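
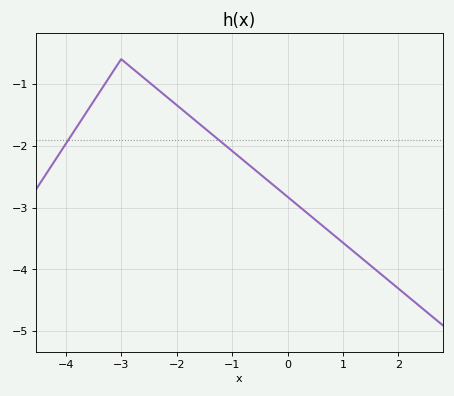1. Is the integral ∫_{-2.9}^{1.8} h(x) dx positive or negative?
negative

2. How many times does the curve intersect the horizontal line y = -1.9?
2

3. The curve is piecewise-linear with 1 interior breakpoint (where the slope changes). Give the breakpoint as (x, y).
(-3, -0.6)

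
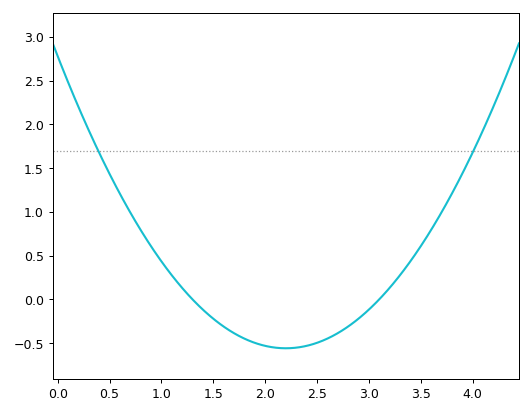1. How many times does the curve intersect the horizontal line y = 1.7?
2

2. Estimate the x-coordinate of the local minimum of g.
2.2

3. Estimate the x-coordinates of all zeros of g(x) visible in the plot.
1.3, 3.1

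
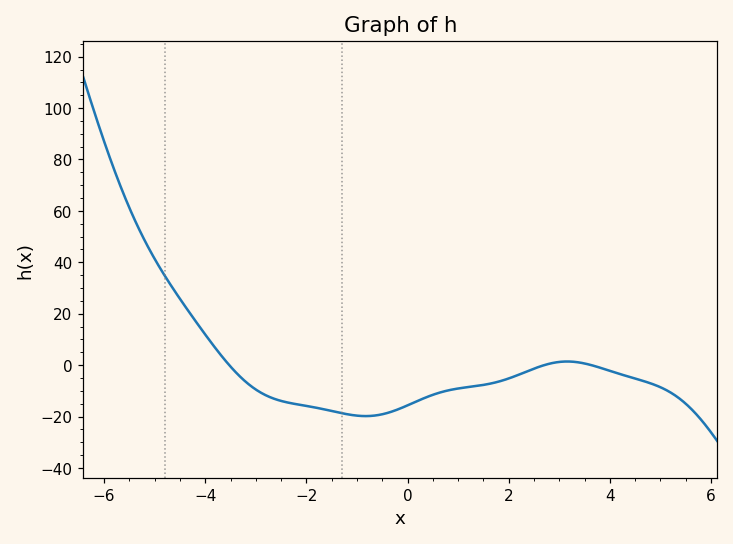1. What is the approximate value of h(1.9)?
-6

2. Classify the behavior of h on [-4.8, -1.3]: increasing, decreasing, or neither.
decreasing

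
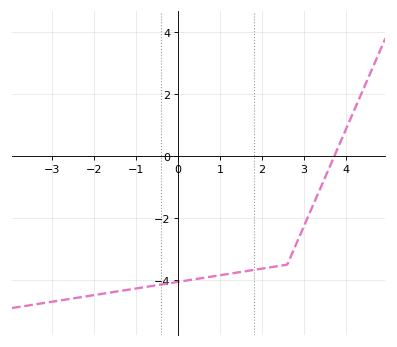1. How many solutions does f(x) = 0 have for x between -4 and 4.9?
1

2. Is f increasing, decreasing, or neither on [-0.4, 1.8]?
increasing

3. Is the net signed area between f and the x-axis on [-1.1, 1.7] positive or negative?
negative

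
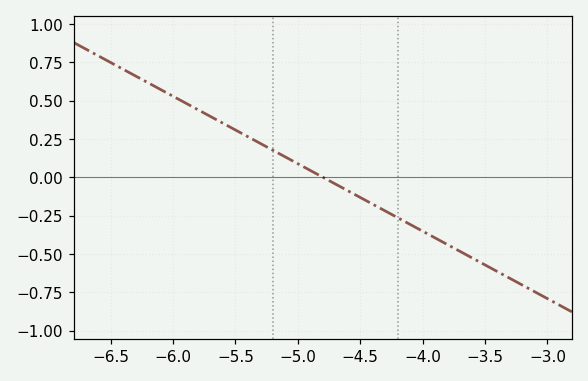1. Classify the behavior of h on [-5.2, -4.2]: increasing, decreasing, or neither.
decreasing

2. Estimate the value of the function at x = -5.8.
0.45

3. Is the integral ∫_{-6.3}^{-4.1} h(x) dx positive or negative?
positive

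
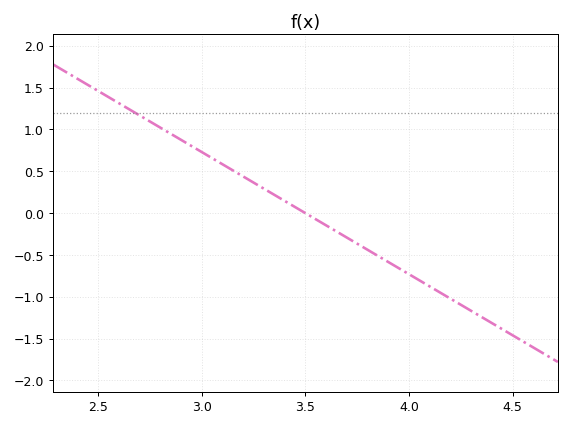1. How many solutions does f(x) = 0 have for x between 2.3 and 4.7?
1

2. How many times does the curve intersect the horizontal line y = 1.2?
1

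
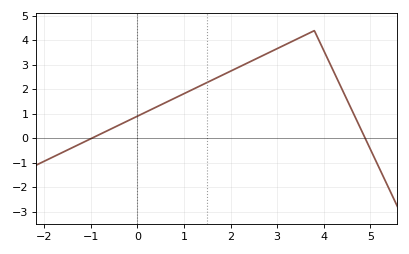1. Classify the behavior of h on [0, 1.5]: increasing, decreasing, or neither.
increasing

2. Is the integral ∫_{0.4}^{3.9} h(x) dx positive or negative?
positive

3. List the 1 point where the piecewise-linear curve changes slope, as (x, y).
(3.8, 4.4)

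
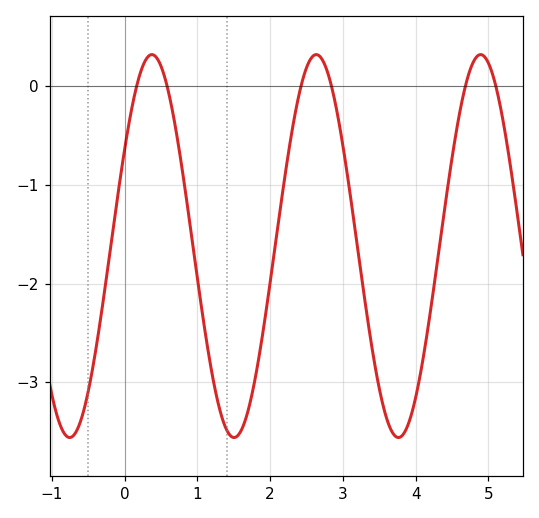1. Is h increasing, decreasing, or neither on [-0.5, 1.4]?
neither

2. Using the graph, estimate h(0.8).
-0.89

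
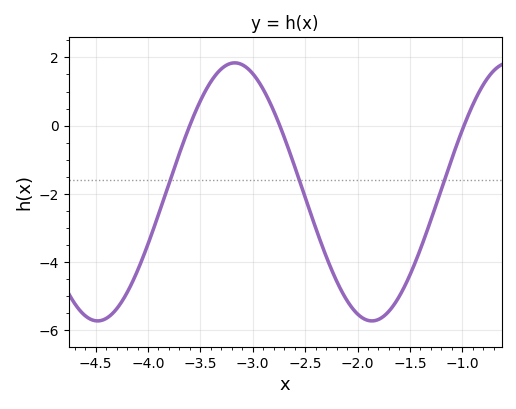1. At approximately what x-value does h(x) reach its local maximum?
-3.17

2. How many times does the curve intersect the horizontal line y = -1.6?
3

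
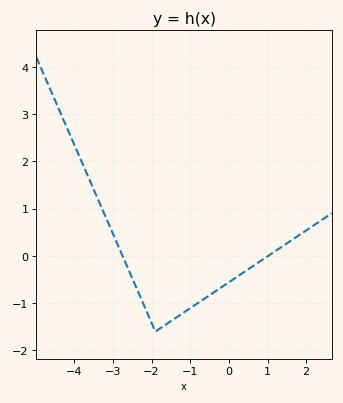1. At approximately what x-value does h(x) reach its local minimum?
-2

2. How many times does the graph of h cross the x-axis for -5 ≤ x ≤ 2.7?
2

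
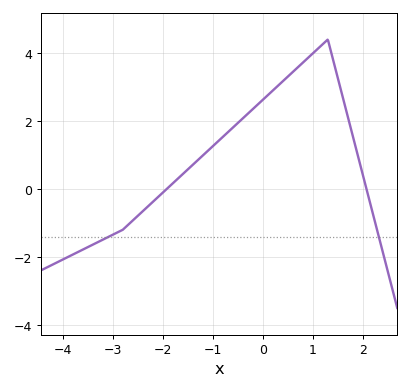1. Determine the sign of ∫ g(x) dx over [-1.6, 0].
positive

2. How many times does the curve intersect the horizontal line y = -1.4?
2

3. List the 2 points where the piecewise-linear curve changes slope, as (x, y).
(-2.8, -1.2); (1.3, 4.4)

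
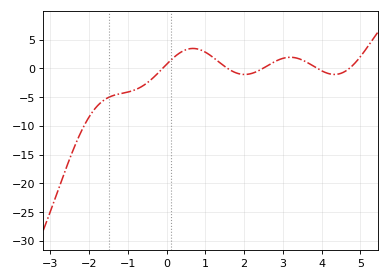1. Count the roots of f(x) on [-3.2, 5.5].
5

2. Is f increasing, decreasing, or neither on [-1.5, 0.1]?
increasing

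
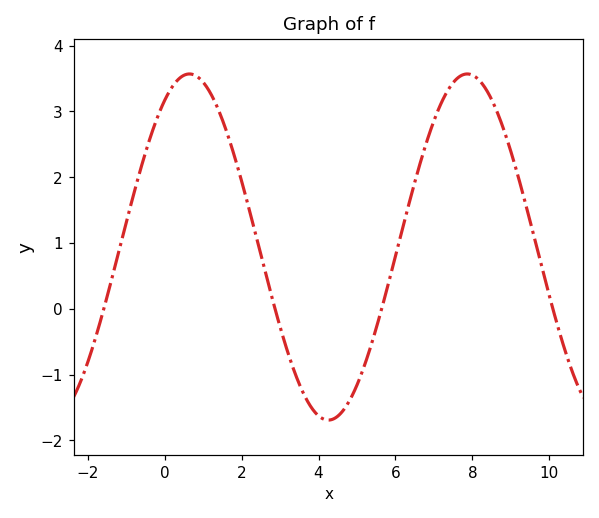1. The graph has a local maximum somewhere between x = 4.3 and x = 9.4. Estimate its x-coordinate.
7.8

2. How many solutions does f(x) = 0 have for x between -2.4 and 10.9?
4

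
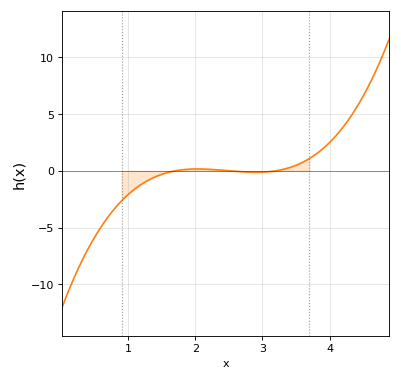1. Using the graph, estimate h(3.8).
1.47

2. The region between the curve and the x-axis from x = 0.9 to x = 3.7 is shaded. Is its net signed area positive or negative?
negative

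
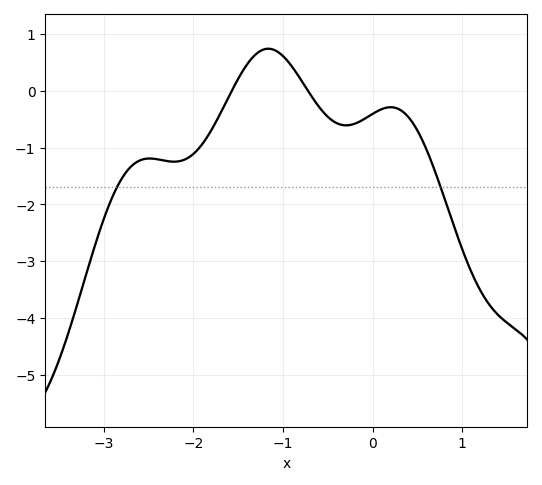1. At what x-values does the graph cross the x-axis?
-1.57, -0.721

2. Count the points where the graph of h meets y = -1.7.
2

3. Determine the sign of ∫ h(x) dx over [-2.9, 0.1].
negative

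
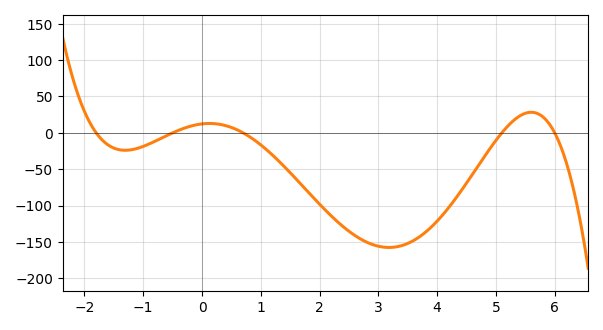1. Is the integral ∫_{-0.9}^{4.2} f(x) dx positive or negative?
negative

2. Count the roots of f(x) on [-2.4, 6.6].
5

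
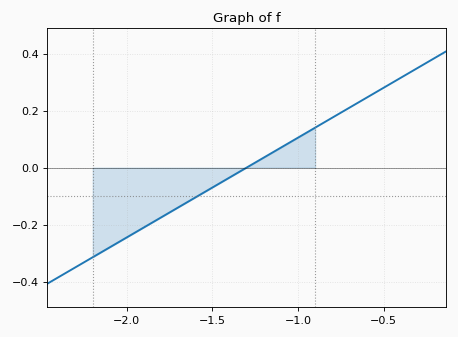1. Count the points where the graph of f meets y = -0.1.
1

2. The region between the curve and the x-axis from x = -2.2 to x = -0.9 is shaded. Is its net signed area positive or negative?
negative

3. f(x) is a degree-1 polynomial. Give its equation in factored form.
y = 0.35(x + 1.3)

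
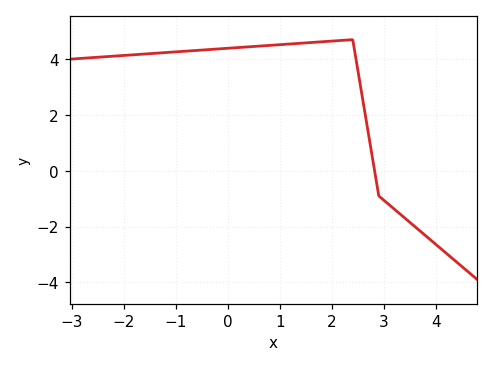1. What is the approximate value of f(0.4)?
4.4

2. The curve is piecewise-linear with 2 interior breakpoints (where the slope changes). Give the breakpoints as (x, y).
(2.4, 4.7); (2.9, -0.9)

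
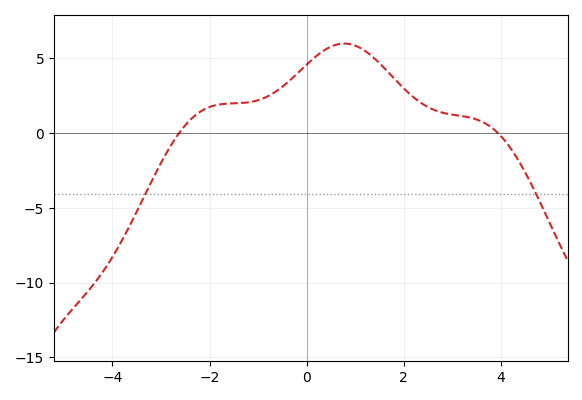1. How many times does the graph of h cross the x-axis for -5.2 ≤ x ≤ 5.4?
2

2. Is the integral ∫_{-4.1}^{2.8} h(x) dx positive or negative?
positive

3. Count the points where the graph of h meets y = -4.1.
2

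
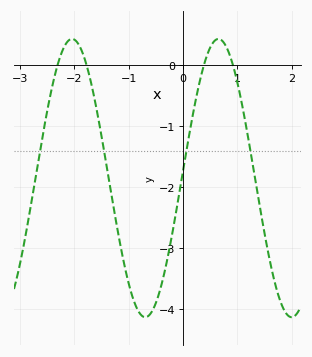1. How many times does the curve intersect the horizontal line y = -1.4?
4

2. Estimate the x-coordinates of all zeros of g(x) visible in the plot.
-2.3, -1.8, 0.4, 0.9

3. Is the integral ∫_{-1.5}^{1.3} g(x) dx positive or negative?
negative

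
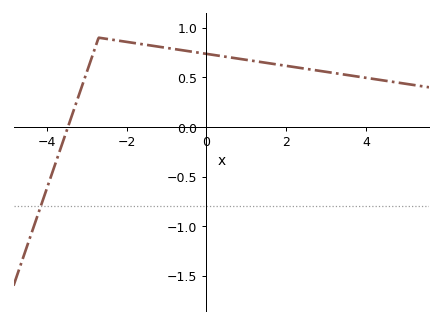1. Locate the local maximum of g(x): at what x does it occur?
-2.6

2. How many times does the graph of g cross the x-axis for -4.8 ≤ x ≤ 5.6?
1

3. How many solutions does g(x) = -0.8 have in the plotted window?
1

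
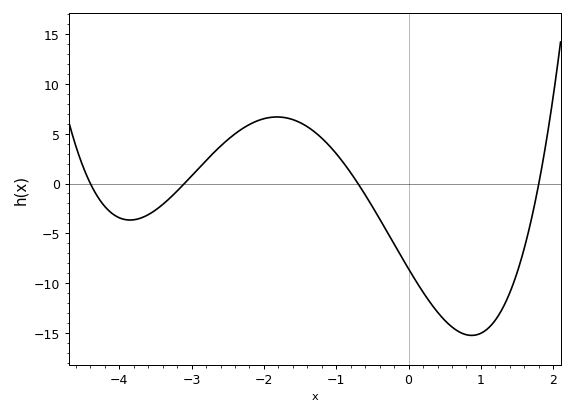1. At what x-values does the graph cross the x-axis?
-4.4, -3.1, -0.7, 1.8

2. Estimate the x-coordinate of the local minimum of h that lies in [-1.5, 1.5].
0.873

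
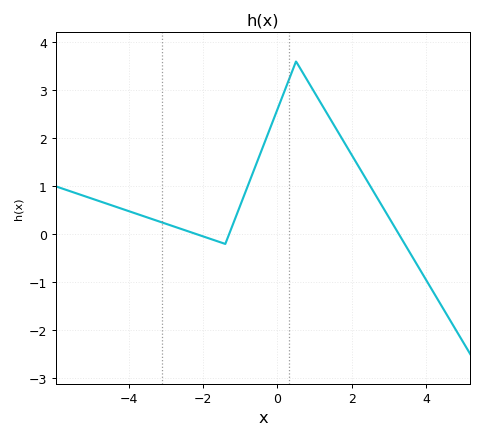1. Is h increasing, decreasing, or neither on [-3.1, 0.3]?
neither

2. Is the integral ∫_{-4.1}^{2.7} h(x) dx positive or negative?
positive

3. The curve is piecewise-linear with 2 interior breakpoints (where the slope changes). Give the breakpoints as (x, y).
(-1.4, -0.2); (0.5, 3.6)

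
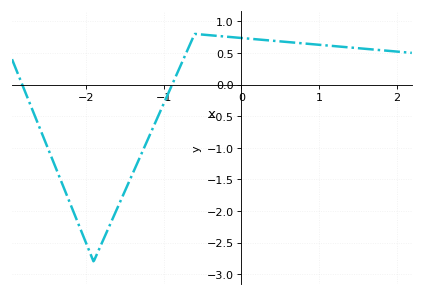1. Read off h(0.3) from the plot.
0.703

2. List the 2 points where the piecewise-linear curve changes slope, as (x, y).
(-1.9, -2.8); (-0.6, 0.8)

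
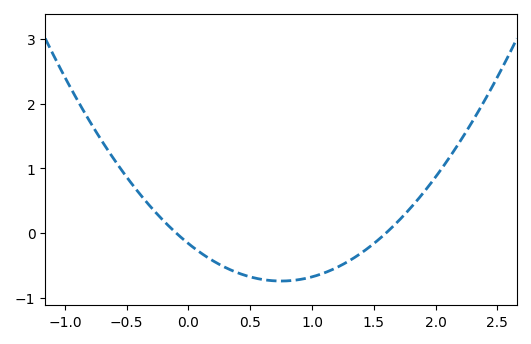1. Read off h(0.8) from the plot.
-0.742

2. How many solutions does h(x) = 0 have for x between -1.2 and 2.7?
2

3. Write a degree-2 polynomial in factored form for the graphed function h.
y = 1.03(x + 0.1)(x - 1.6)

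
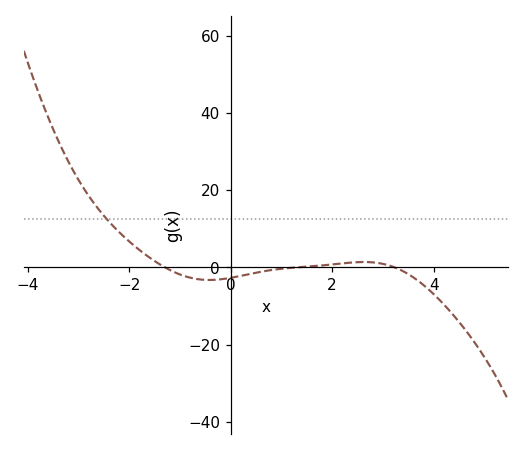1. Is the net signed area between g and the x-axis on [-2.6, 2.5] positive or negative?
positive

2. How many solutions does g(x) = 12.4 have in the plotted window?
1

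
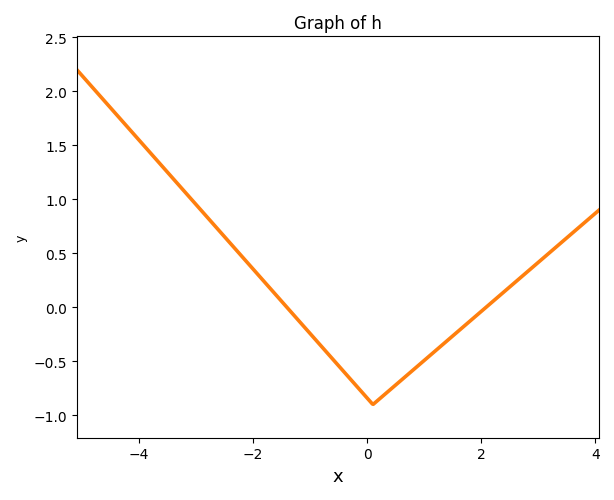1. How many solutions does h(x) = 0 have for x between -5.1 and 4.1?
2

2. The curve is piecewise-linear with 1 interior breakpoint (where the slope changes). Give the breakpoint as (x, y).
(0.1, -0.9)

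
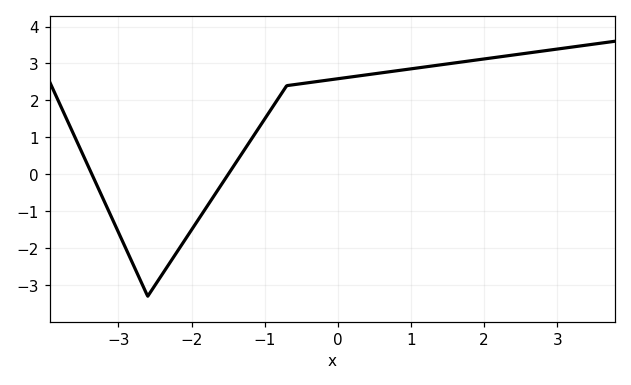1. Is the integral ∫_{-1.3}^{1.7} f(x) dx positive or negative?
positive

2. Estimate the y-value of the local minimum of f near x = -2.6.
-3.3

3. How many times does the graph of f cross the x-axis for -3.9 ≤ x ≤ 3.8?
2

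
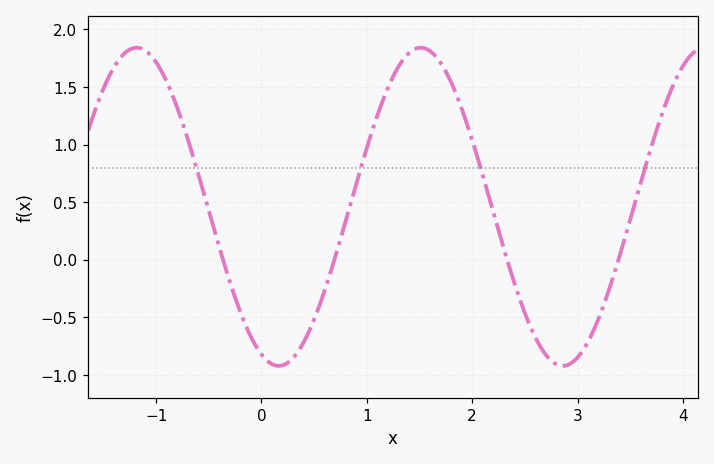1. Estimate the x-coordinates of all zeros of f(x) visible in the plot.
-0.365, 0.692, 2.33, 3.39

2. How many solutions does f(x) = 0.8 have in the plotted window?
4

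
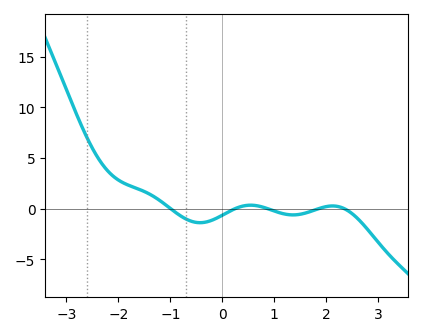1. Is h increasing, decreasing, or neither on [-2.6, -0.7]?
decreasing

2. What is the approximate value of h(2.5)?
-0.5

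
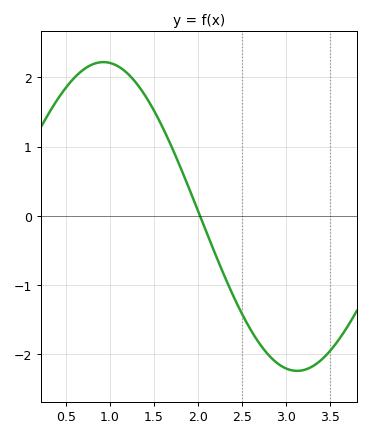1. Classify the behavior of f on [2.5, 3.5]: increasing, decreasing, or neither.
neither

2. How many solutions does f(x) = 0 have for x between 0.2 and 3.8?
1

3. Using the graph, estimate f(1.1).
2.2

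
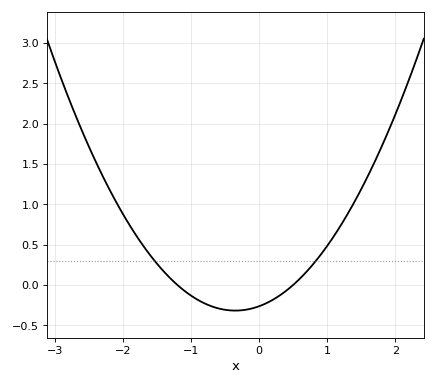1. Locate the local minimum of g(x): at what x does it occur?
-0.3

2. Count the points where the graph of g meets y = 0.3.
2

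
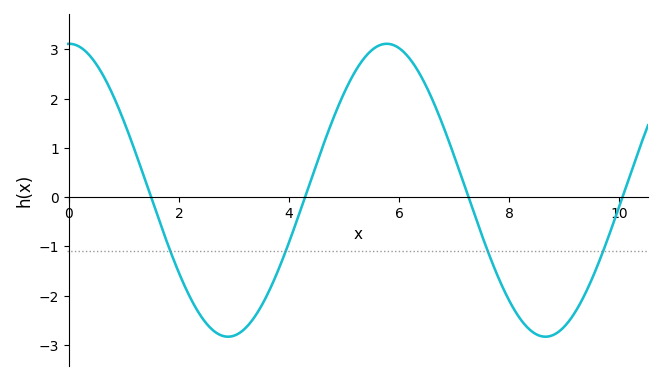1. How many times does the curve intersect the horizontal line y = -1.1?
4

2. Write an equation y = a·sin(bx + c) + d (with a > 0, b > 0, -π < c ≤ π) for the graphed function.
y = 2.97sin(1.1x + 1.6) + 0.14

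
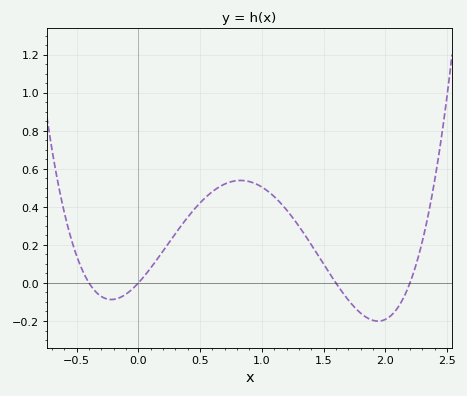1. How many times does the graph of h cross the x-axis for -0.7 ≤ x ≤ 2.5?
4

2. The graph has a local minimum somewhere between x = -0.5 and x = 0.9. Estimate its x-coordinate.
-0.219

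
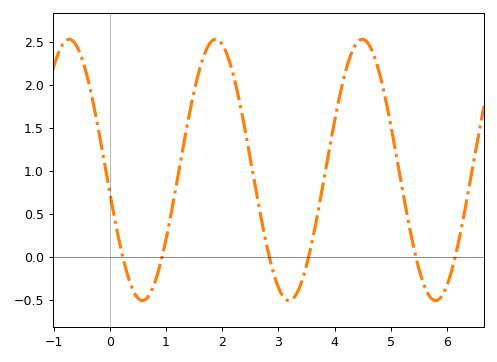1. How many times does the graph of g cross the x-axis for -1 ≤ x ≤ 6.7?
6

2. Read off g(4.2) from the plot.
2.17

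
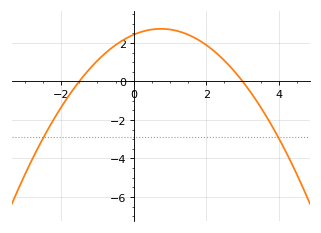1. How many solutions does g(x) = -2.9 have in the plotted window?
2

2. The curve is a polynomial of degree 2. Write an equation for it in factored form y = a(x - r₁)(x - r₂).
y = -0.54(x + 1.5)(x - 3)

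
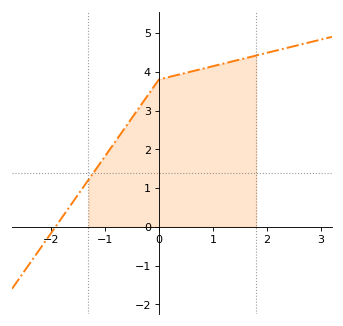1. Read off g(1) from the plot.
4.14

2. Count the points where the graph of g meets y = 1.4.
1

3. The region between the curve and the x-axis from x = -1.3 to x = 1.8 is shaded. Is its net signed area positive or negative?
positive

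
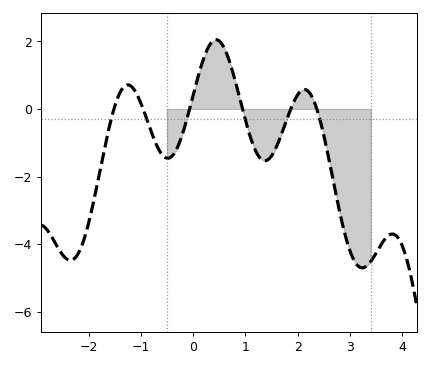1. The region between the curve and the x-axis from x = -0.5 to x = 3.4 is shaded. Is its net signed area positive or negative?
negative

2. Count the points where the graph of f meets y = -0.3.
6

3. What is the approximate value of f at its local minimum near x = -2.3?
-4.4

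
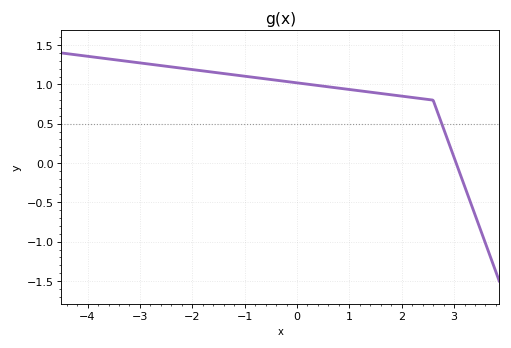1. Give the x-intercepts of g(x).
3.04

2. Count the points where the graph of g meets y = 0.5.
1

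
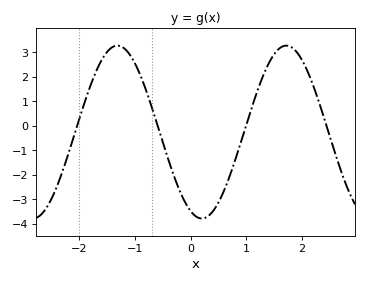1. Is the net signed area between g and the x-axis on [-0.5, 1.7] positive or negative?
negative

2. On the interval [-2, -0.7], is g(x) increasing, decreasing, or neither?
neither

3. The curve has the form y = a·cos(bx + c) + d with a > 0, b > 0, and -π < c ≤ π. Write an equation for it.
y = 3.53cos(2.1x + 2.7) - 0.25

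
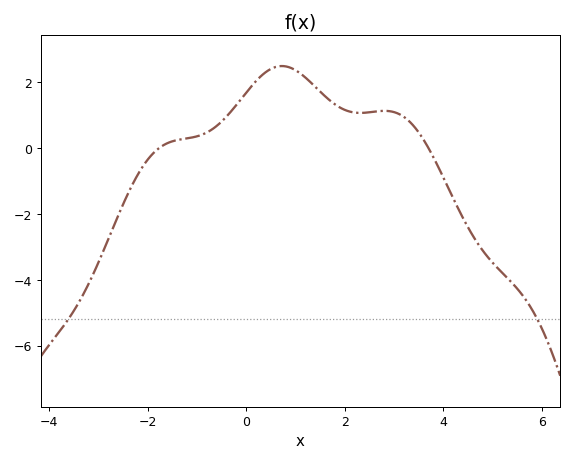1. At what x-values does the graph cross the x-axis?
-1.8, 3.6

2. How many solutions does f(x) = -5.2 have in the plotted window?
2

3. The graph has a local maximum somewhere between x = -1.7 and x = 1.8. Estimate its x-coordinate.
0.8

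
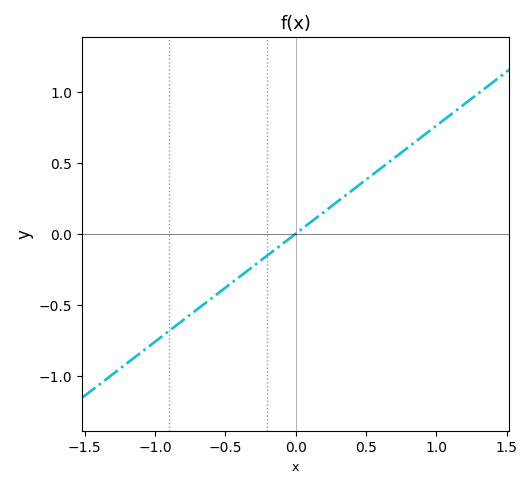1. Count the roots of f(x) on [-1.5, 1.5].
1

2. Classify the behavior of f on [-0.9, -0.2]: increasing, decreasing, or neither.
increasing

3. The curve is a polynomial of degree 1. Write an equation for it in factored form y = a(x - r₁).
y = 0.76(x - 0)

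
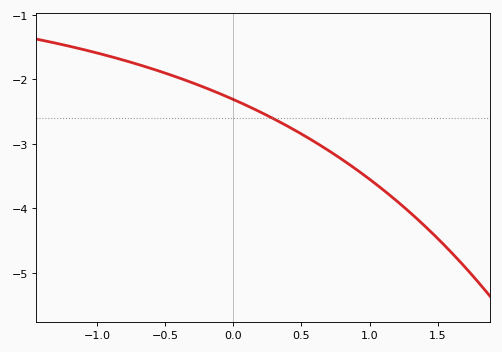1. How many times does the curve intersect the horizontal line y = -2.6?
1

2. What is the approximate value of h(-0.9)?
-1.6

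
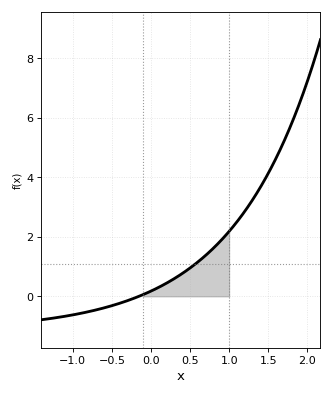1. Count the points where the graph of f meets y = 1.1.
1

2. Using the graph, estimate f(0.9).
1.89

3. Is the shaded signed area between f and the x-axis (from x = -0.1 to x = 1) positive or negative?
positive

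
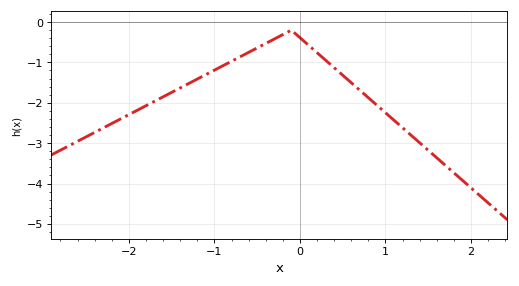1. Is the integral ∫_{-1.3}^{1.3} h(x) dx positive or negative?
negative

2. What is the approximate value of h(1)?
-2.25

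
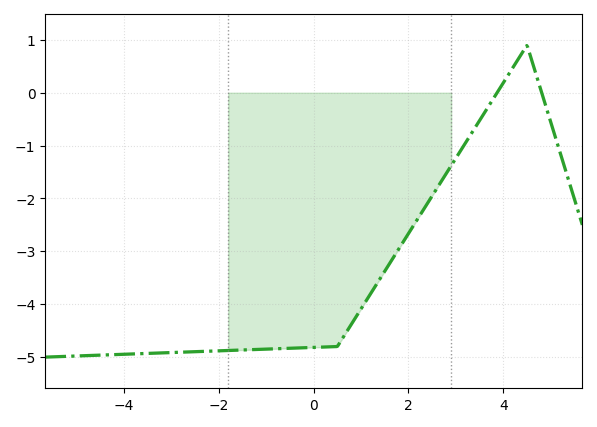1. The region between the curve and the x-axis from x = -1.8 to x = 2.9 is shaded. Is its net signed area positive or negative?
negative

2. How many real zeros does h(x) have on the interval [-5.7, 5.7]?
2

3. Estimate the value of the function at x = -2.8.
-4.91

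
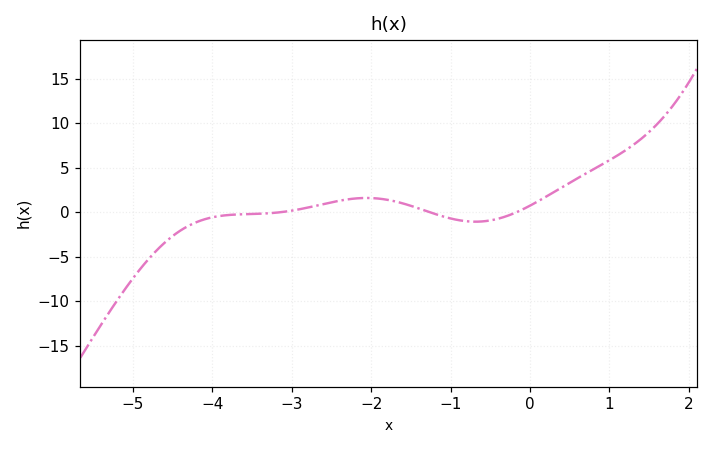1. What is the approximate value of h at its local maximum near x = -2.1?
1.62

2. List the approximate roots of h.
-3.17, -1.25, -0.175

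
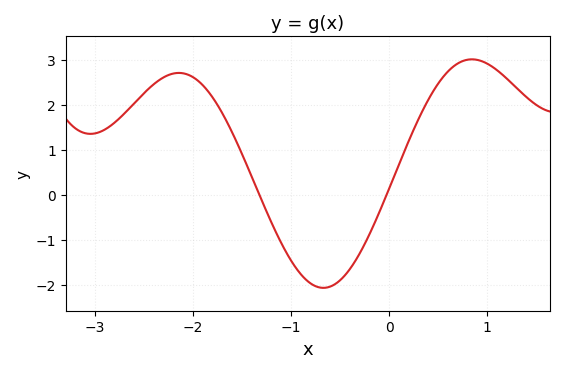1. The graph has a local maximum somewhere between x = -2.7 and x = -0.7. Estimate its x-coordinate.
-2.14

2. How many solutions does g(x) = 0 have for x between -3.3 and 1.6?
2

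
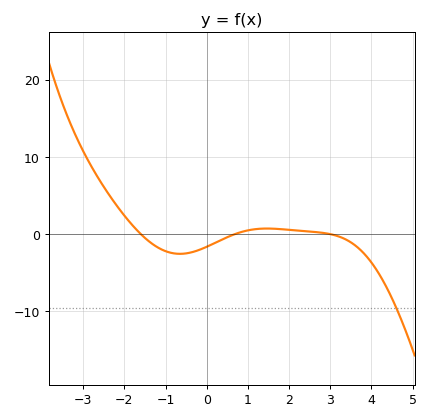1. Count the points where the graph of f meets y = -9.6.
1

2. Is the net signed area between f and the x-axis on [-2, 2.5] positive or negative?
negative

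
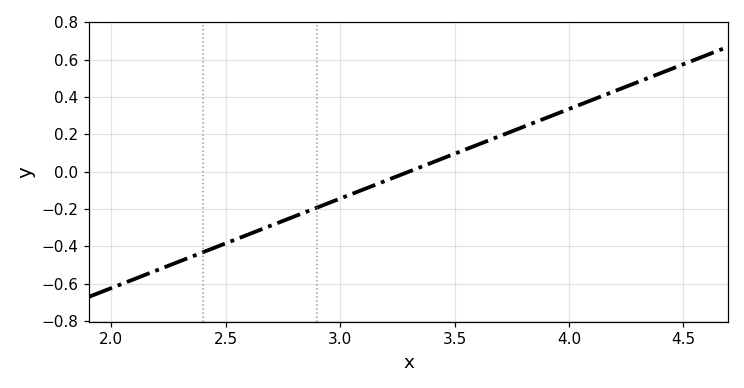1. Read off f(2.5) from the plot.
-0.384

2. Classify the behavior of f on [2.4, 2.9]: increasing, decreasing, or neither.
increasing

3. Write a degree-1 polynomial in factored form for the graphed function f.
y = 0.48(x - 3.3)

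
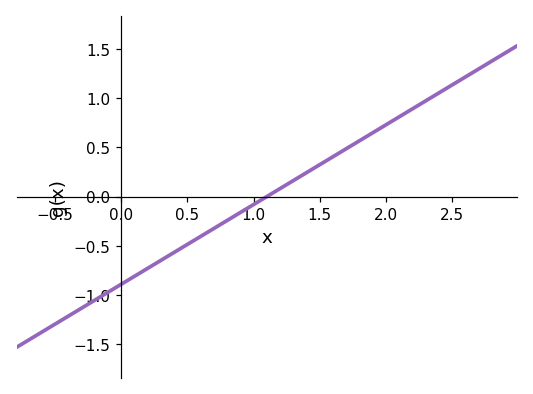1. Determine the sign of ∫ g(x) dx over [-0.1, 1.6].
negative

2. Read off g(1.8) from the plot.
0.55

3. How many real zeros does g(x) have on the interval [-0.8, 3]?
1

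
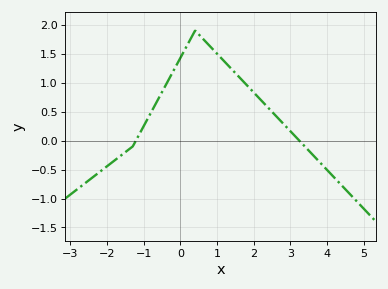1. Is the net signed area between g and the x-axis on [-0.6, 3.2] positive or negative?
positive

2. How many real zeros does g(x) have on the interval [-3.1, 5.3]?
2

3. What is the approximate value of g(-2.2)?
-0.539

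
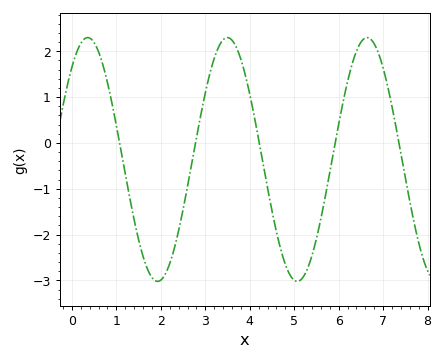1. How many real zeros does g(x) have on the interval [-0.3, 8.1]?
5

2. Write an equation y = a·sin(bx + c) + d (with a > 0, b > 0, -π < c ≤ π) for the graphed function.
y = 2.66sin(2x + 0.86) - 0.36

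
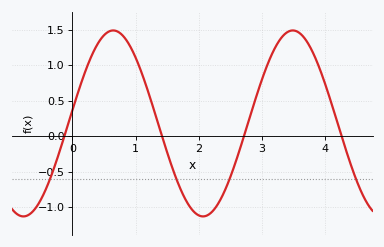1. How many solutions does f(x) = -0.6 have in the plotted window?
4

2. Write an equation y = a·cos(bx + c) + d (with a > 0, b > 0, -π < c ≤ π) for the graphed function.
y = 1.31cos(2.21x - 1.43) + 0.18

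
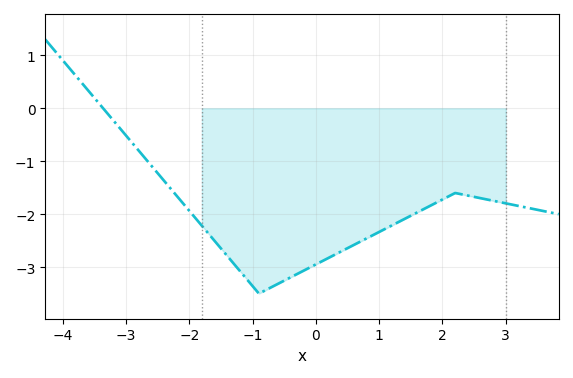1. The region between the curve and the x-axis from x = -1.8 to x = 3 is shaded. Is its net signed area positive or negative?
negative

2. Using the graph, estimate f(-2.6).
-1.1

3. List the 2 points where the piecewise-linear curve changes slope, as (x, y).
(-0.9, -3.5); (2.2, -1.6)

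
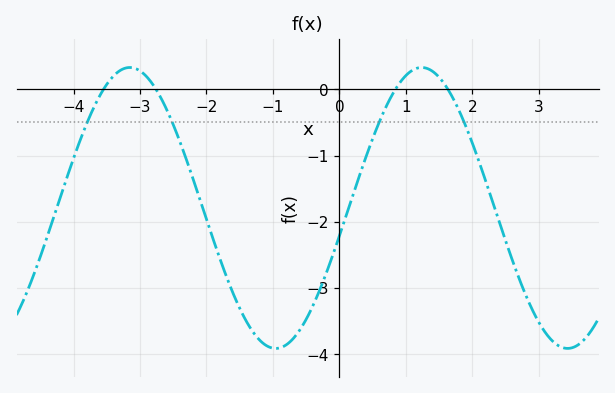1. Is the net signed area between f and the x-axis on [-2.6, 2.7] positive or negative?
negative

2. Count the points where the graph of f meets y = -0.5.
4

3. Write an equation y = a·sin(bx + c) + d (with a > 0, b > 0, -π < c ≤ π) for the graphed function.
y = 2.12sin(1.43x - 0.202) - 1.79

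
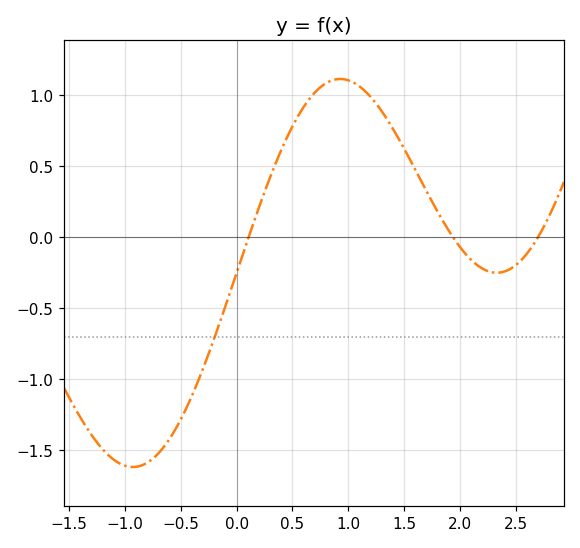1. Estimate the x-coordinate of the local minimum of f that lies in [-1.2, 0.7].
-0.928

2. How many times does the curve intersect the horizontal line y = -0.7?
1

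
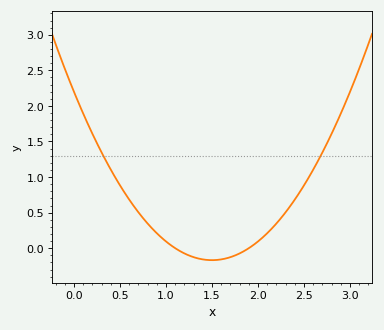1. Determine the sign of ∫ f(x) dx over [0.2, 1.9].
positive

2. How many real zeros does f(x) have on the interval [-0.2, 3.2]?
2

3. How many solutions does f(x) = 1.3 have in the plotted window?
2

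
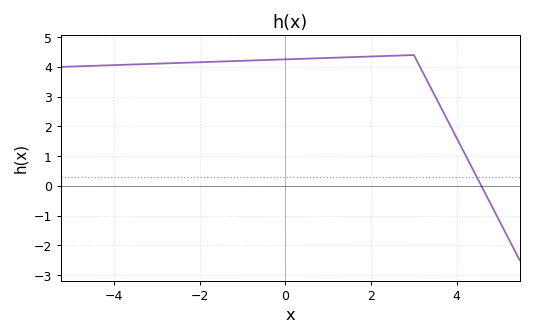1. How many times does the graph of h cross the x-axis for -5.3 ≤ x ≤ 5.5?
1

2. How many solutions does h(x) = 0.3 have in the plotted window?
1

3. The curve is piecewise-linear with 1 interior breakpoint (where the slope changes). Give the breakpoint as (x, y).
(3, 4.4)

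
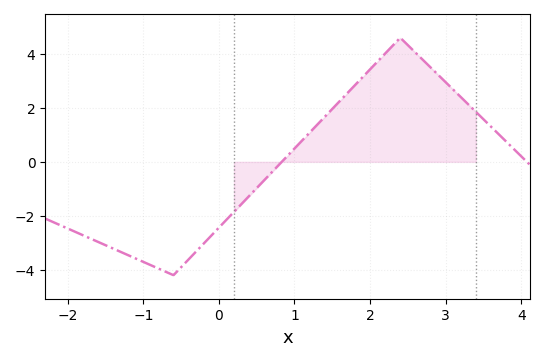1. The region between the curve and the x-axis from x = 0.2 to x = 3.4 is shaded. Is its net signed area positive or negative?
positive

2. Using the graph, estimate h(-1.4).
-3.21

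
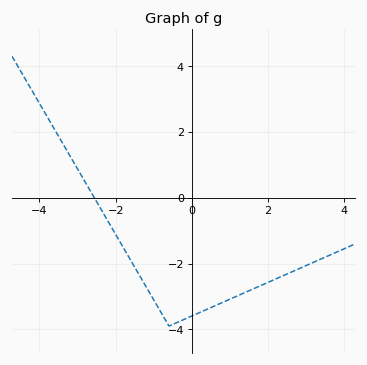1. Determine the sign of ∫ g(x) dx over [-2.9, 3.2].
negative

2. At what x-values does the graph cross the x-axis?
-2.56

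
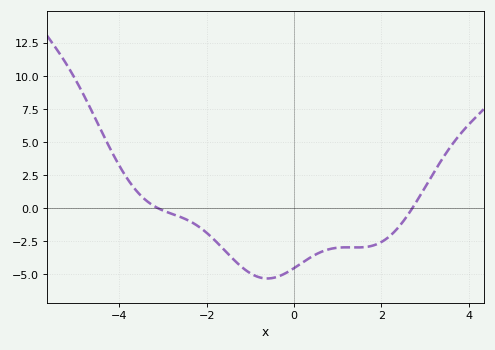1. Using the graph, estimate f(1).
-2.98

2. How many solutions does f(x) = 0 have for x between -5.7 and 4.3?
2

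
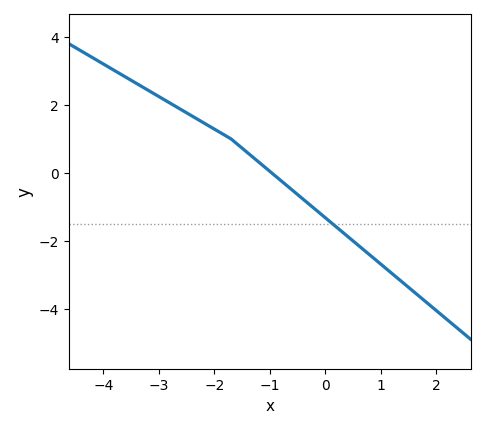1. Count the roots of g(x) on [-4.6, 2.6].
1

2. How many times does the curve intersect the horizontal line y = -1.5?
1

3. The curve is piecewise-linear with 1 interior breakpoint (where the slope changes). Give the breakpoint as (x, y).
(-1.7, 1)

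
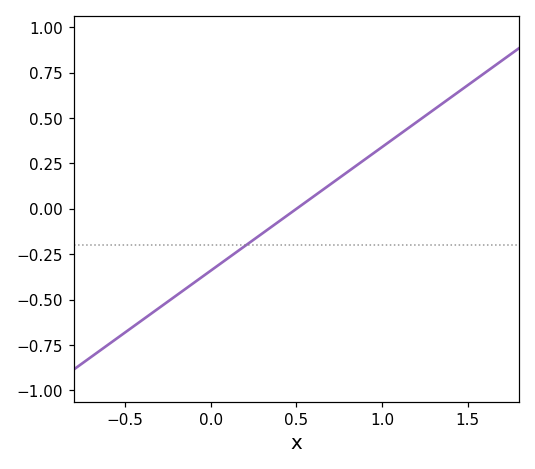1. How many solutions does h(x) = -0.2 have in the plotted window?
1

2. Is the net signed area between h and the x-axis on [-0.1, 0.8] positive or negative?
negative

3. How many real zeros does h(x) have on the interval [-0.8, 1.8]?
1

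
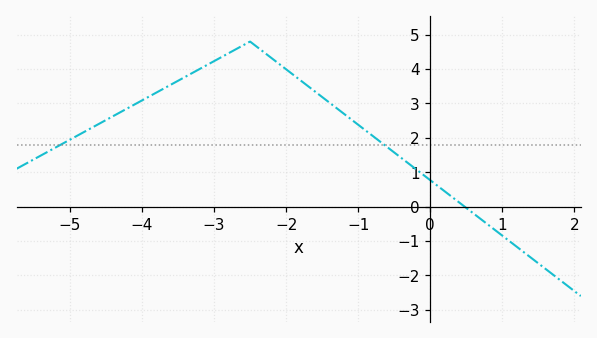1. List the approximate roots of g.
0.476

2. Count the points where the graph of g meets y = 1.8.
2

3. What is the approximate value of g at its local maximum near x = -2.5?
4.8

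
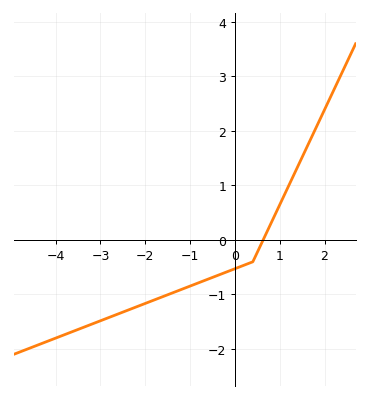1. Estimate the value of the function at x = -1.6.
-1.04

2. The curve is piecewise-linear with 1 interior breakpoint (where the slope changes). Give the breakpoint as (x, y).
(0.4, -0.4)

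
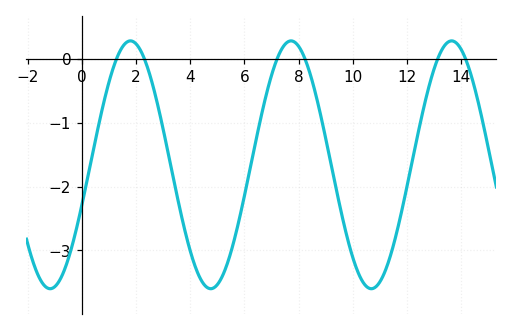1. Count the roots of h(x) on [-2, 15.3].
6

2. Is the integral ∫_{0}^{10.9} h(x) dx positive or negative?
negative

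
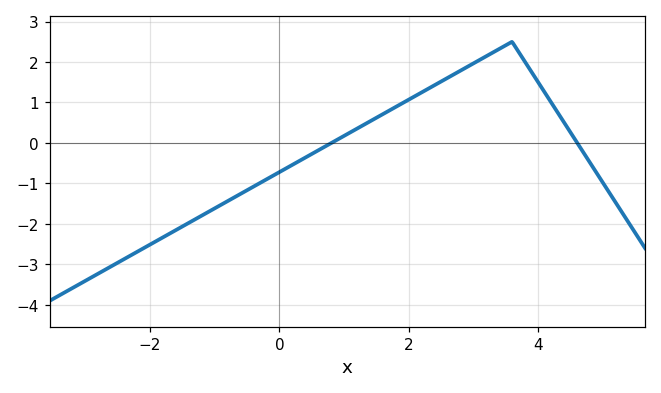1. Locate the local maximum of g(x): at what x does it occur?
3.6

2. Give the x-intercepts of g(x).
0.806, 4.61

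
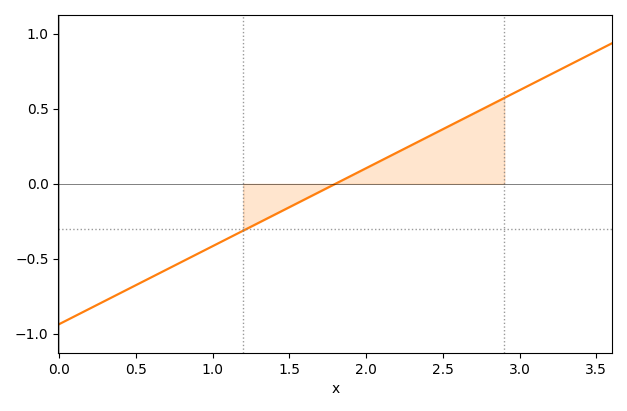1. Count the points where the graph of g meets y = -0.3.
1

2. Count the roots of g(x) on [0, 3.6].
1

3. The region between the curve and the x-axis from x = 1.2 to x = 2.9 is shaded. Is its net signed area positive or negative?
positive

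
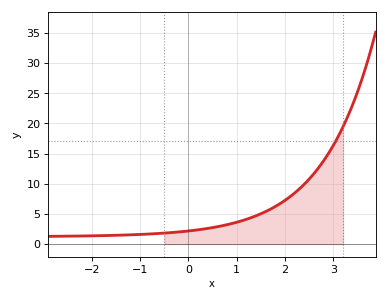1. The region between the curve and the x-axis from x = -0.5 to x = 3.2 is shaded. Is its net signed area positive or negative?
positive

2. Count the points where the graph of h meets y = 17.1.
1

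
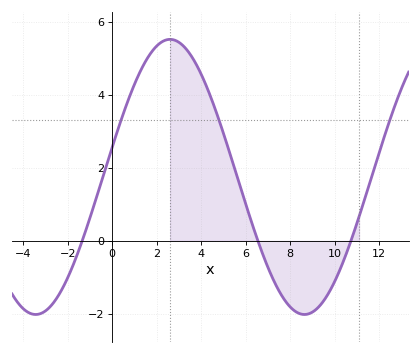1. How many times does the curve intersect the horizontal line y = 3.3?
3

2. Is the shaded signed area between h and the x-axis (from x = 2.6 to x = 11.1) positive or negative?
positive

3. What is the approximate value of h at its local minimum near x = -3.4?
-2.02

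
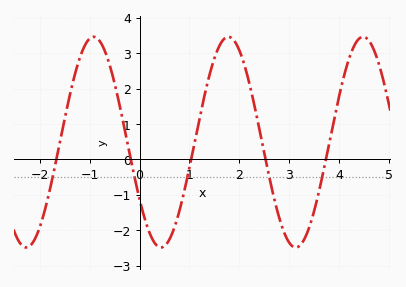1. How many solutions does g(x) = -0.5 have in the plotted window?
5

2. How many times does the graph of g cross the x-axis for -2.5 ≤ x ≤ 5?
5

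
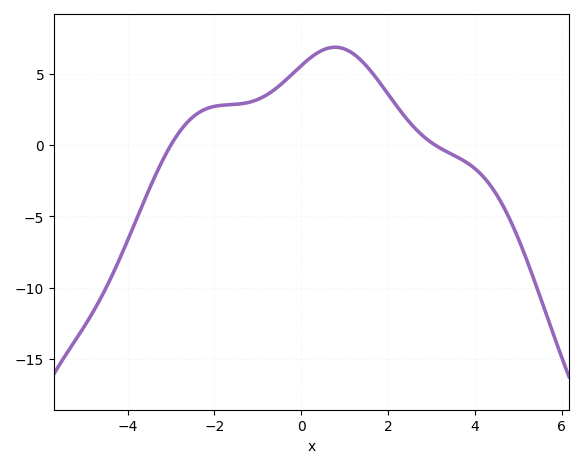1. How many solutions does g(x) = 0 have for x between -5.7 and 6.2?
2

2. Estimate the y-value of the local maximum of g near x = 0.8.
7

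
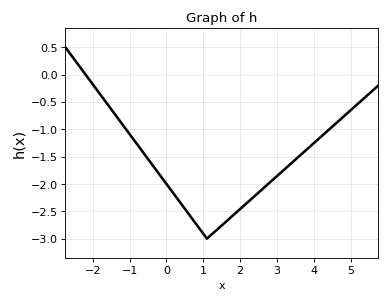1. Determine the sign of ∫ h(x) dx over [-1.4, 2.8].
negative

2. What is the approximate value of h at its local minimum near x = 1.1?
-3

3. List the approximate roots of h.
-2.2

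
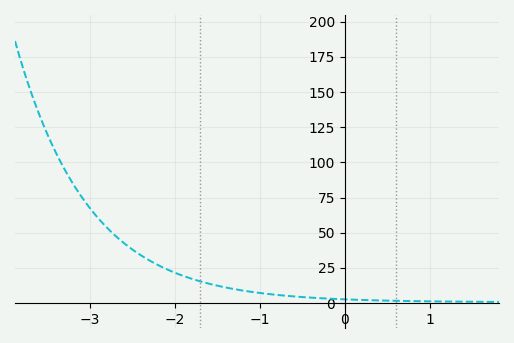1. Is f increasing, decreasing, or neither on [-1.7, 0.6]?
decreasing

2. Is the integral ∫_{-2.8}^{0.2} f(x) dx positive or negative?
positive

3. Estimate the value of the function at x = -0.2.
5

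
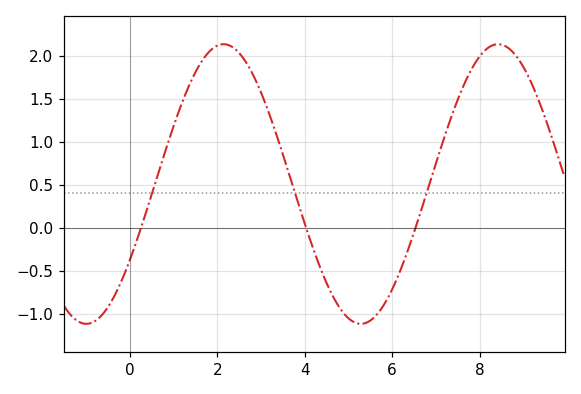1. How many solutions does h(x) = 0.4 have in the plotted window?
3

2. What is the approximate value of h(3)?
1.58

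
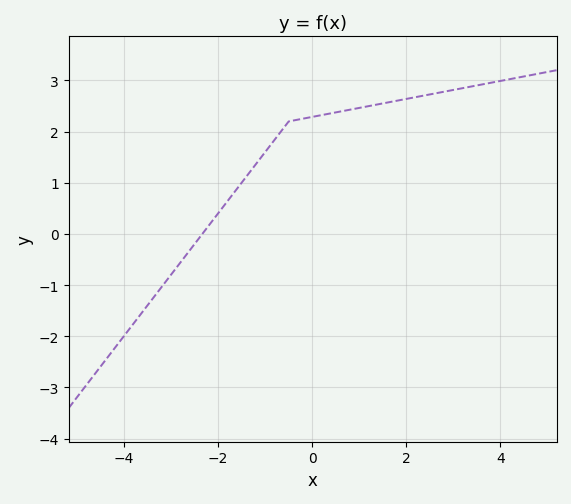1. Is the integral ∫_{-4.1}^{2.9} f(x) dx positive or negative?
positive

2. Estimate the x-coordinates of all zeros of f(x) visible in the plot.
-2.4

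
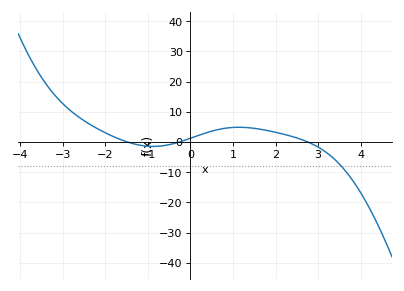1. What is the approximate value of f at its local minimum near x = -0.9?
-1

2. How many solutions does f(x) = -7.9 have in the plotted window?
1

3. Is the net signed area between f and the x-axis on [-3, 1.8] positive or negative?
positive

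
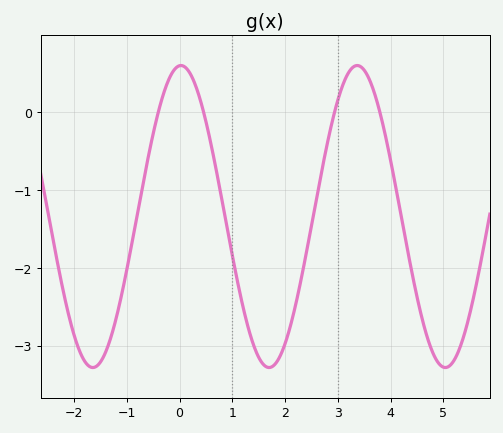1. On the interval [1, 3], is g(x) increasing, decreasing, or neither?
neither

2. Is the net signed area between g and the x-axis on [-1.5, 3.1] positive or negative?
negative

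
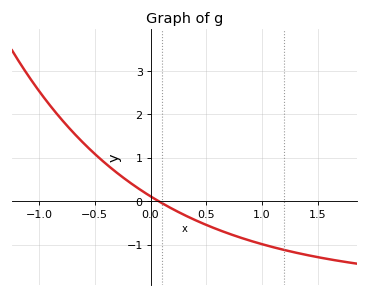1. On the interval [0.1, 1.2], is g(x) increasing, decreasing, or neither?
decreasing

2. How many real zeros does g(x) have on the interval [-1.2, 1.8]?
1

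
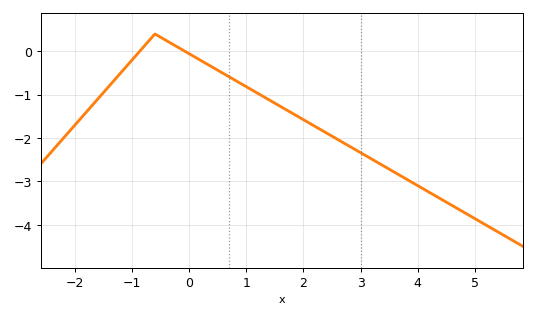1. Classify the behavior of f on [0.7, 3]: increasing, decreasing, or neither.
decreasing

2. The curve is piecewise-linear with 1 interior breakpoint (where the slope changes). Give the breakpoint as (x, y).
(-0.6, 0.4)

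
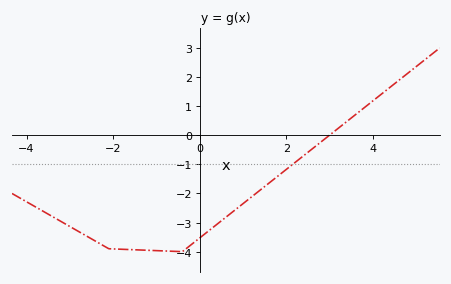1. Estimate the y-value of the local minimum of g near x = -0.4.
-4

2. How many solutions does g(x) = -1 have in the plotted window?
1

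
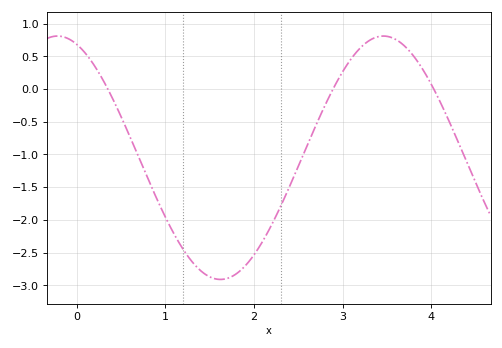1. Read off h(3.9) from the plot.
0.3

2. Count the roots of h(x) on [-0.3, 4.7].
3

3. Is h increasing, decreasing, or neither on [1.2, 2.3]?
neither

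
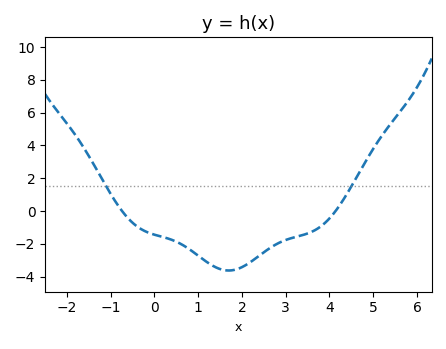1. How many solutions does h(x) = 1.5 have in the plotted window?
2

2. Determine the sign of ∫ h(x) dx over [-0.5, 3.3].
negative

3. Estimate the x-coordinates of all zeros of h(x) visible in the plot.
-0.8, 4.2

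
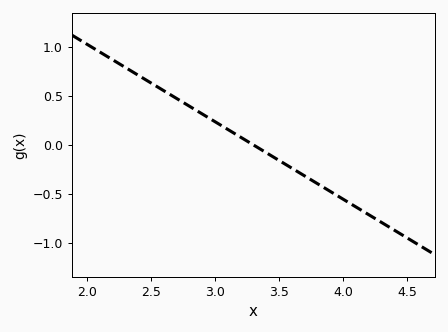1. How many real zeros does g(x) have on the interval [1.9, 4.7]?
1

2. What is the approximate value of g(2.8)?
0.395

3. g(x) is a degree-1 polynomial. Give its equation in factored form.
y = -0.79(x - 3.3)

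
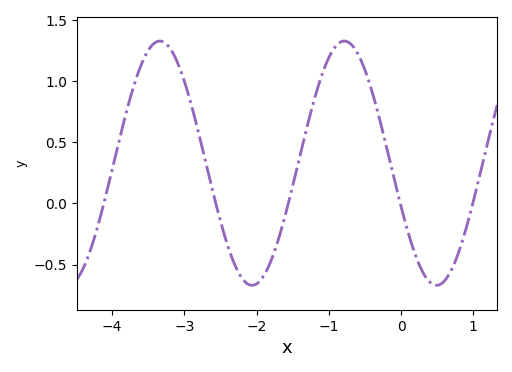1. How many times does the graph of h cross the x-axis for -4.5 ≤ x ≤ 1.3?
5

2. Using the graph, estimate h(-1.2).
0.85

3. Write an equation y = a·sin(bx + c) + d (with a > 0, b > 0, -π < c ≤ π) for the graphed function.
y = 1sin(2.5x - 2.8) + 0.33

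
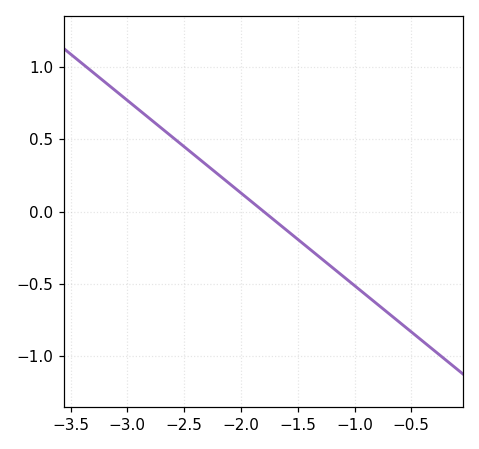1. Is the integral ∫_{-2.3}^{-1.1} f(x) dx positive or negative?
negative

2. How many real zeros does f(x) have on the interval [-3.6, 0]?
1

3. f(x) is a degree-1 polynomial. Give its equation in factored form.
y = -0.64(x + 1.8)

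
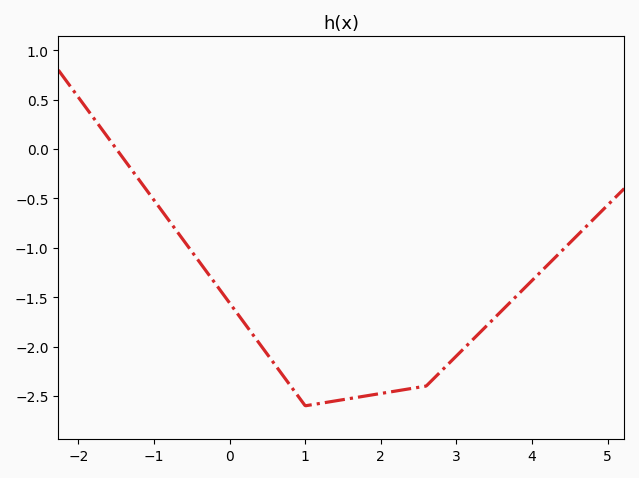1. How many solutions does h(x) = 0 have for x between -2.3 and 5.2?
1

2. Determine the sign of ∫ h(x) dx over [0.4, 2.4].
negative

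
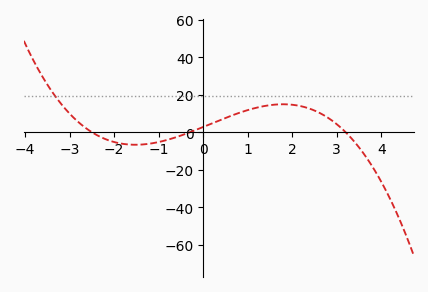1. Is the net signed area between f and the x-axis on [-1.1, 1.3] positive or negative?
positive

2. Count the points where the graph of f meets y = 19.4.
1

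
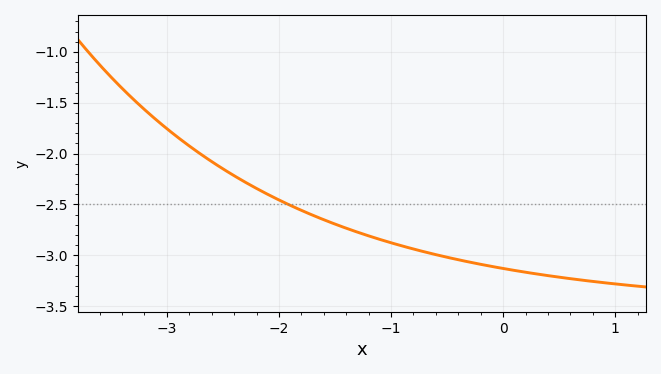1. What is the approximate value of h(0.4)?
-3.2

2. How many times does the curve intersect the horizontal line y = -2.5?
1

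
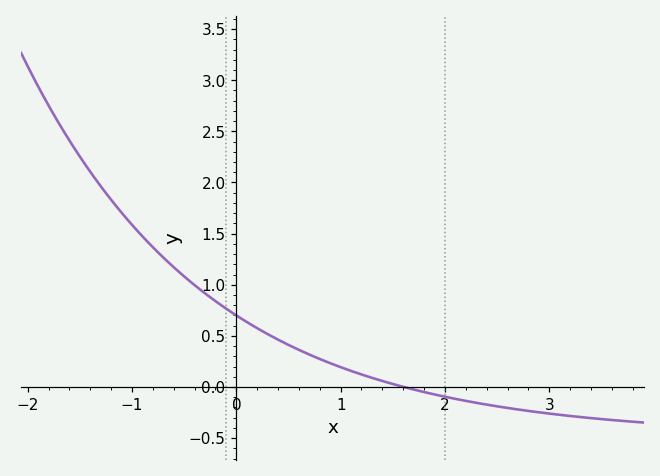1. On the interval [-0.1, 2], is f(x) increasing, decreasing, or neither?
decreasing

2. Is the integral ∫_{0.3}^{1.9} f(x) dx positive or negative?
positive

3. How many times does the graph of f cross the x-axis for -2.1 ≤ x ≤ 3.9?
1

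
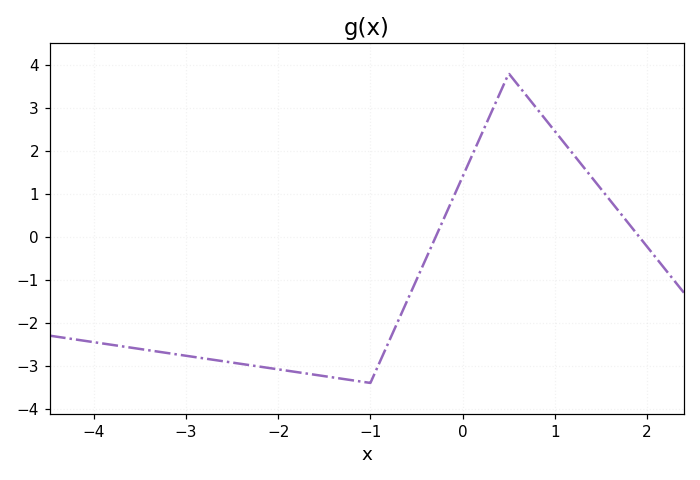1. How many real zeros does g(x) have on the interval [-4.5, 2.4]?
2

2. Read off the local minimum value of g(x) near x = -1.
-3.4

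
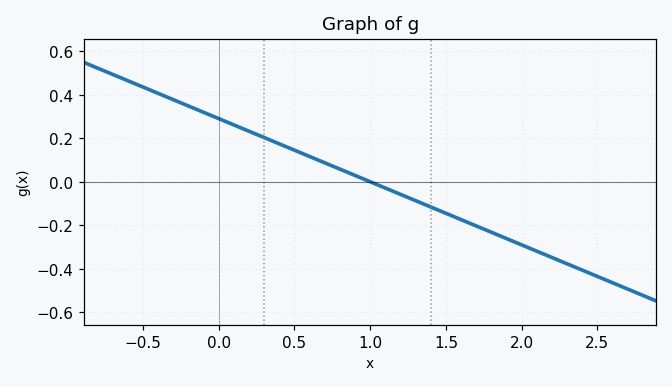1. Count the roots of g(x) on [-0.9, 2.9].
1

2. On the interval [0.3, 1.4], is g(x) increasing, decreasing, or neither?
decreasing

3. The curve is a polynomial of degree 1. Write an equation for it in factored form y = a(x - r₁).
y = -0.29(x - 1)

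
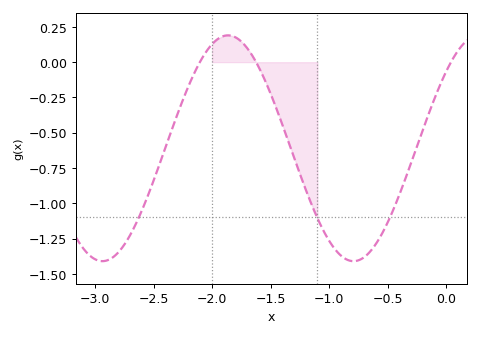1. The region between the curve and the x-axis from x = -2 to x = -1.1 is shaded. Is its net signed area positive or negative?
negative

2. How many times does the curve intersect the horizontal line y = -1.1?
3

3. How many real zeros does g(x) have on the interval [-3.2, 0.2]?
3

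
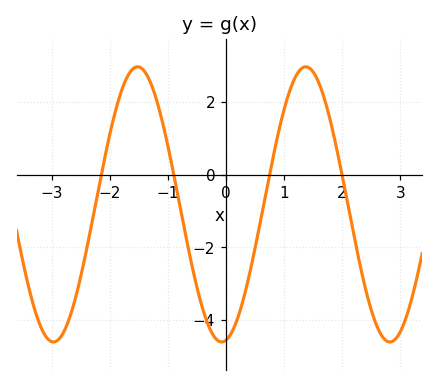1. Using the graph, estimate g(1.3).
2.92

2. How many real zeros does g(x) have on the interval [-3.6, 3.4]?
4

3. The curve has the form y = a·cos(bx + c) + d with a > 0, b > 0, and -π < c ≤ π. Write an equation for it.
y = 3.79cos(2.17x - 2.98) - 0.82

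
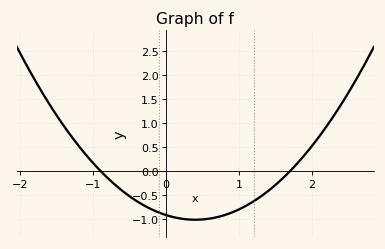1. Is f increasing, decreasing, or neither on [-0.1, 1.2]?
neither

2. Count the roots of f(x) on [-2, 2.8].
2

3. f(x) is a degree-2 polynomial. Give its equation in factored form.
y = 0.6(x + 0.9)(x - 1.7)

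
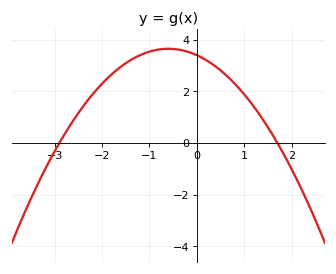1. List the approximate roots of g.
-2.9, 1.7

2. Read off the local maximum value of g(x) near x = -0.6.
3.65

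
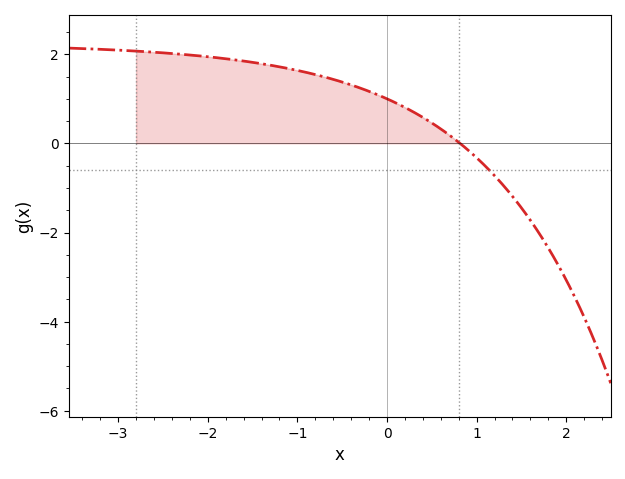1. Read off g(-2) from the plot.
1.94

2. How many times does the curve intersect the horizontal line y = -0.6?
1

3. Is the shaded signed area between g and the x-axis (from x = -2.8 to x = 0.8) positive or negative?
positive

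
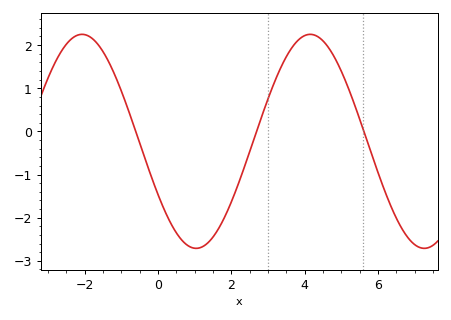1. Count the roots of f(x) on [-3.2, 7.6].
3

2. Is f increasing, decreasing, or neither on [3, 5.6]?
neither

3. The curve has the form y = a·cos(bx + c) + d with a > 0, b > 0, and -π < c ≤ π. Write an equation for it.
y = 2.48cos(1x + 2.1) - 0.23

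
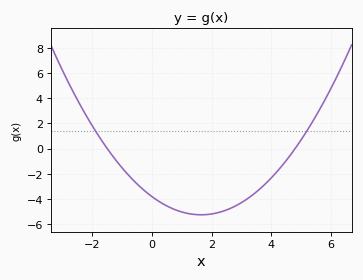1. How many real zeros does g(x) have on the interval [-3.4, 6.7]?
2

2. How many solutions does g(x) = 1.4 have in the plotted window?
2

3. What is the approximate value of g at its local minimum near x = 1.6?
-5.2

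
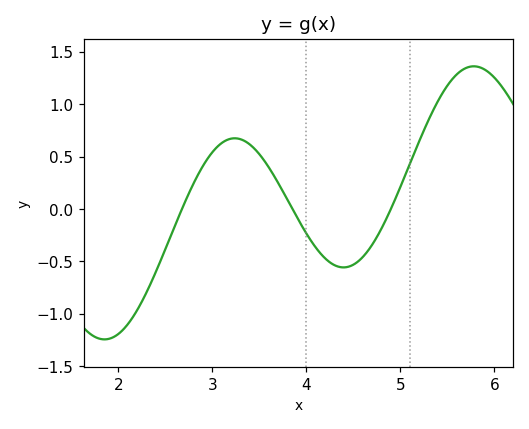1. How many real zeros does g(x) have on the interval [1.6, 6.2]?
3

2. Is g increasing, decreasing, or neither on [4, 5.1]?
neither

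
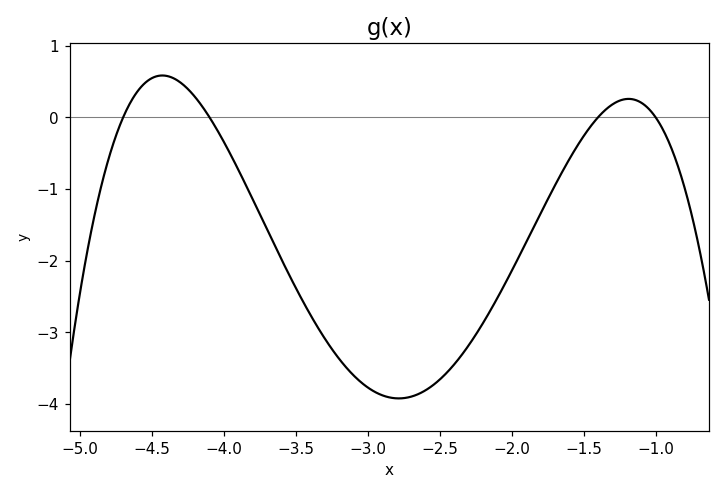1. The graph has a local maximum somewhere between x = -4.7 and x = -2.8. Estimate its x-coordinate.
-4.43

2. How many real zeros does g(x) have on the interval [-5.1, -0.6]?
4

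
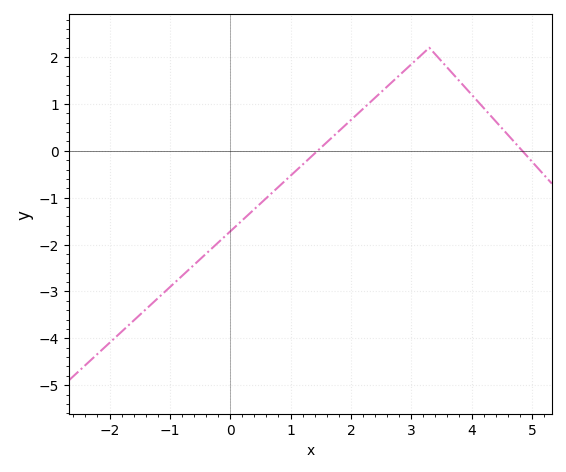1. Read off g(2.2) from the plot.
0.893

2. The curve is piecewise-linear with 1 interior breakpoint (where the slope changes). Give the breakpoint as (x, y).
(3.3, 2.2)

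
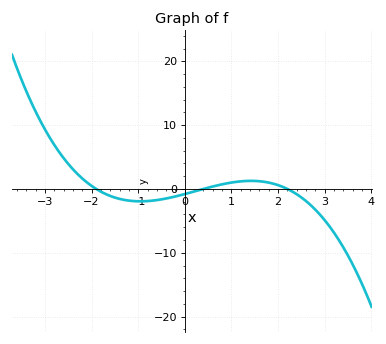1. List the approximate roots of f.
-1.9, 0.4, 2.2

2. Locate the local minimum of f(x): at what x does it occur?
-0.953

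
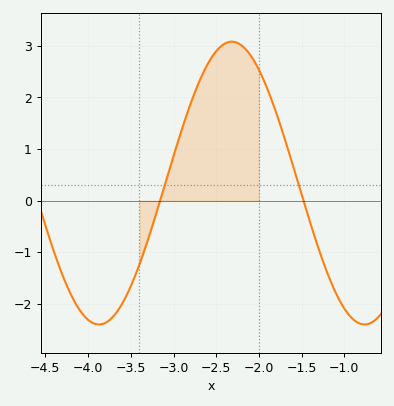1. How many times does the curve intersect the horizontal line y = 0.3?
2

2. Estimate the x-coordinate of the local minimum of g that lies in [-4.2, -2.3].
-3.9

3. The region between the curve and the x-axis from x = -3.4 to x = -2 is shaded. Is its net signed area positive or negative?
positive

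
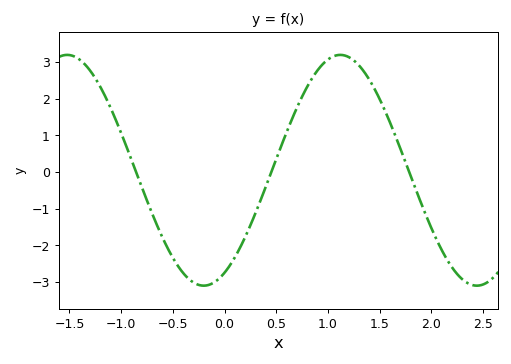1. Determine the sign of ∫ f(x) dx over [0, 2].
positive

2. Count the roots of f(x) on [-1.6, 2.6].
3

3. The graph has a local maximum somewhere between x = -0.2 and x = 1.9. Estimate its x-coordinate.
1.12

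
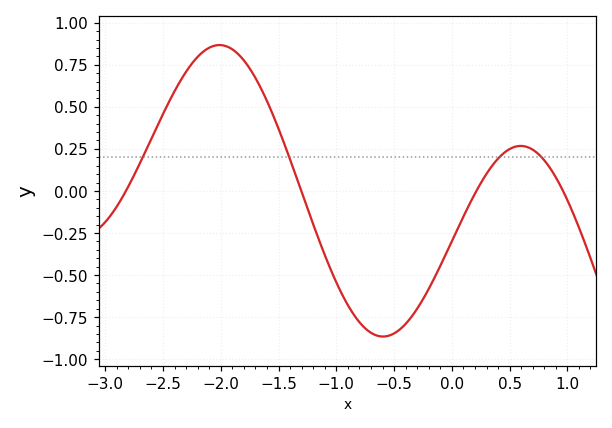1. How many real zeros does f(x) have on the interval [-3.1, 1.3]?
4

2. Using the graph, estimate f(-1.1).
-0.38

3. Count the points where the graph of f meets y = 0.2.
4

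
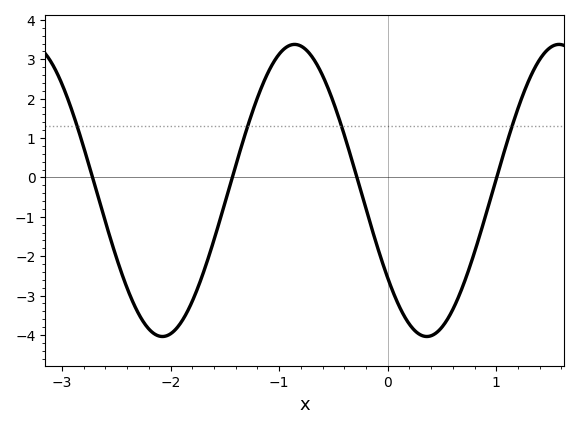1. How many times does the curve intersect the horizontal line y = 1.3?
4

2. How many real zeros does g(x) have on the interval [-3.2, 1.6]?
4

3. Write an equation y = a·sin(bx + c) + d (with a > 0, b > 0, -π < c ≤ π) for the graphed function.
y = 3.71sin(2.58x - 2.5) - 0.33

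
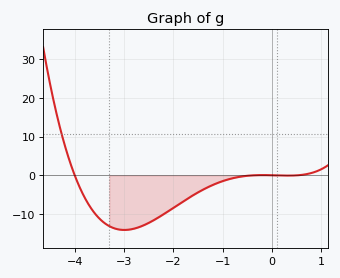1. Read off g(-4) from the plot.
0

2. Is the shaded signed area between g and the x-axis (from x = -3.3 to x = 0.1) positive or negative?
negative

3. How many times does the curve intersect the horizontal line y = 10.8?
1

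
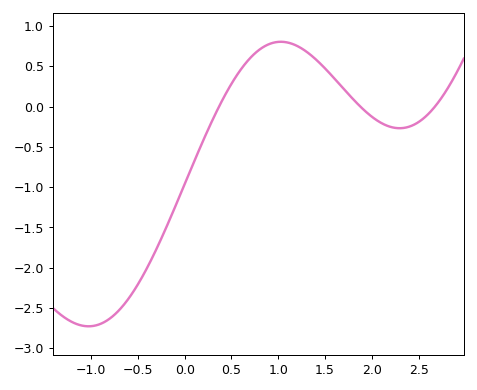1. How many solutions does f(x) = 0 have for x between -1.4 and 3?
3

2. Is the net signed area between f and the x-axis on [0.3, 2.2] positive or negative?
positive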